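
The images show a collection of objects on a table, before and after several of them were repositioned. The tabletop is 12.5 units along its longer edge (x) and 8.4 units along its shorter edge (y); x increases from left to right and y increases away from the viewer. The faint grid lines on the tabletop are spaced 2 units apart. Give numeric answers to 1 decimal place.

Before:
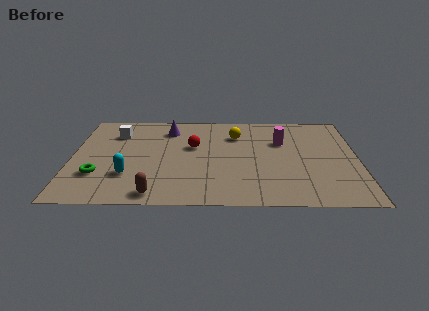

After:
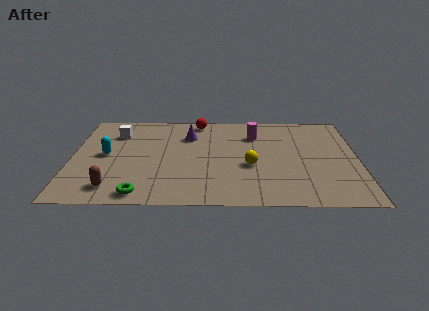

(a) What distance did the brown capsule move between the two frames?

1.9

From (3.7, 0.9) to (1.9, 1.4), the brown capsule covered √(1.8² + 0.5²) ≈ 1.9 units.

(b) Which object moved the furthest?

the yellow sphere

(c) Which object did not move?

the white cube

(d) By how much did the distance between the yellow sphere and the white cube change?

+1.3

Before: roughly 5.3 units apart; after: 6.6. That's 1.3 units further apart.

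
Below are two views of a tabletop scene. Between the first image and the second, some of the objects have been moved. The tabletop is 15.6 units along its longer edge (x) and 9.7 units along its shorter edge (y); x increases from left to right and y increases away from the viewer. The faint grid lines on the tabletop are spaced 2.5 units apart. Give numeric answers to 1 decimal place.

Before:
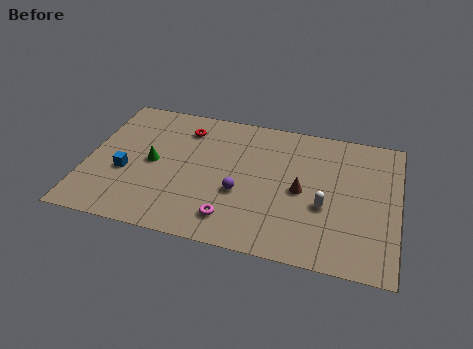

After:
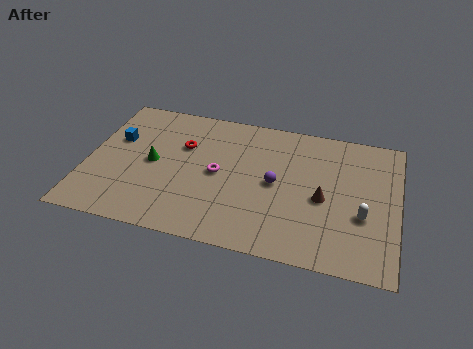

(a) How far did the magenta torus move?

3.1

From (7.5, 1.8) to (6.6, 4.8), the magenta torus covered √(0.9² + 3.0²) ≈ 3.1 units.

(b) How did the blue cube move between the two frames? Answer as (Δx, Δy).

(-0.7, 2.3)

From the two frames, the blue cube sits at roughly (2.0, 3.8) before and (1.3, 6.1) after.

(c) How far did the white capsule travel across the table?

1.9

From (12.0, 3.8) to (13.9, 3.6), the white capsule covered √(1.9² + 0.2²) ≈ 1.9 units.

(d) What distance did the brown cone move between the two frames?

1.1

The brown cone moved from about (10.8, 4.6) to (11.9, 4.3), a distance of √(1.1² + 0.3²) ≈ 1.1.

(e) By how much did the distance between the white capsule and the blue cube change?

+2.8

They were about 10.0 units apart before and 12.8 after — 2.8 units further apart.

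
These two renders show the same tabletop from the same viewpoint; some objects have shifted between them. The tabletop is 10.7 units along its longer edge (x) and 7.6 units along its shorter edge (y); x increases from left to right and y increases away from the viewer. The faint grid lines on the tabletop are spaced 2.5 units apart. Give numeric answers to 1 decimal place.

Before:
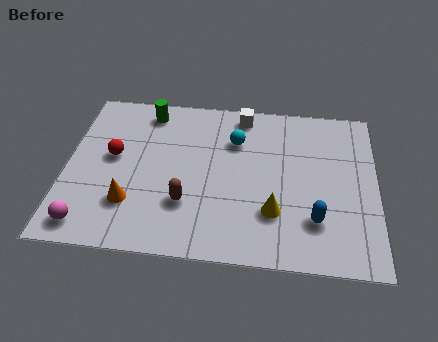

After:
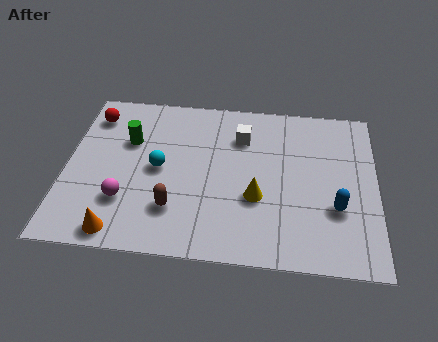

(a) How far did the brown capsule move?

0.5

From (4.2, 2.3) to (3.8, 2.0), the brown capsule covered √(0.4² + 0.3²) ≈ 0.5 units.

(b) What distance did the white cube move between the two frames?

1.1

The white cube was near (6.0, 6.7) before and (6.0, 5.6) after, so it travelled √(0.0² + 1.1²) ≈ 1.1 units.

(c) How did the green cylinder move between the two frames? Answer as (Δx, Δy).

(-0.6, -1.5)

The green cylinder was at about (2.7, 6.5) and moved to about (2.1, 5.0).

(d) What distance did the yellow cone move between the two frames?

0.8

From (7.2, 2.2) to (6.6, 2.8), the yellow cone covered √(0.6² + 0.6²) ≈ 0.8 units.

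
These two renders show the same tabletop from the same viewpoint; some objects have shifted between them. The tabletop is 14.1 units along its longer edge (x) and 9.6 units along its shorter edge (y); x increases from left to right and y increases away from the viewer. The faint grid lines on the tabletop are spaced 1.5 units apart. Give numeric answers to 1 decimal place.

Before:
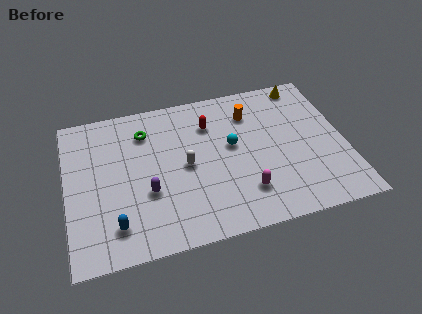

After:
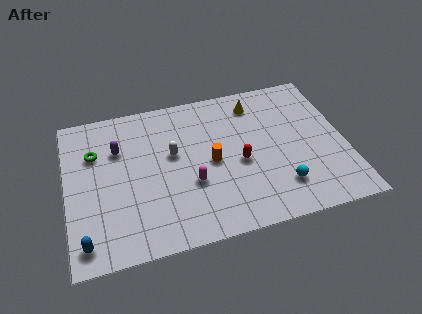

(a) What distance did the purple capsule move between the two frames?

3.4

From (4.0, 3.5) to (2.7, 6.6), the purple capsule covered √(1.3² + 3.1²) ≈ 3.4 units.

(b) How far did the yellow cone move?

2.7

The yellow cone was near (12.4, 8.6) before and (9.8, 7.9) after, so it travelled √(2.6² + 0.7²) ≈ 2.7 units.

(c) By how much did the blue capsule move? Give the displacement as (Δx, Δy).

(-1.5, -0.6)

The blue capsule was at about (2.3, 1.9) and moved to about (0.8, 1.3).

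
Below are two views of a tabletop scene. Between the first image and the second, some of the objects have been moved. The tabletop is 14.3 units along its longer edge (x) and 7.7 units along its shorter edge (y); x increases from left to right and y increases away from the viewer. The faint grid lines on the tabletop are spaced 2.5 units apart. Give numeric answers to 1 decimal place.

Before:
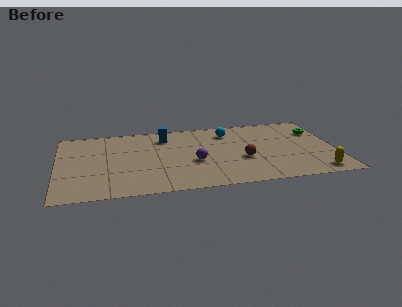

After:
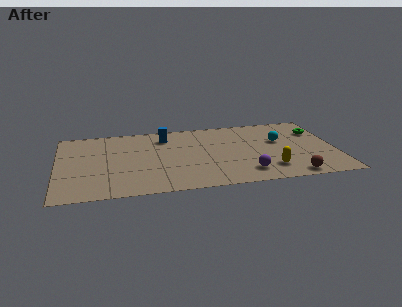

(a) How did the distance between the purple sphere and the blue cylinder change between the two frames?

+2.8

Before: roughly 3.3 units apart; after: 6.1. That's 2.8 units further apart.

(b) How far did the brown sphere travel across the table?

3.3

The brown sphere moved from about (9.5, 3.0) to (11.9, 0.8), a distance of √(2.4² + 2.2²) ≈ 3.3.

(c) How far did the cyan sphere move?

3.0

The cyan sphere was near (8.9, 6.1) before and (11.5, 4.7) after, so it travelled √(2.6² + 1.4²) ≈ 3.0 units.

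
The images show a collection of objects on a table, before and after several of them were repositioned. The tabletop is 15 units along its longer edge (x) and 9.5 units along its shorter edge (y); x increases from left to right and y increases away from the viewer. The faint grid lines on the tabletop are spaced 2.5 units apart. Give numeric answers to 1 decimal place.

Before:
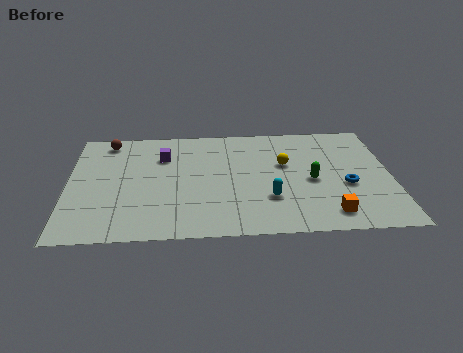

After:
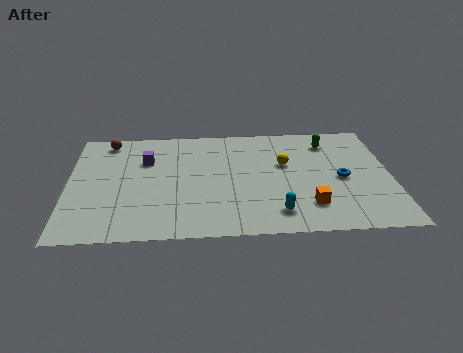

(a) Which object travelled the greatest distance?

the green capsule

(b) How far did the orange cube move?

1.1

From (12.0, 1.5) to (11.1, 2.2), the orange cube covered √(0.9² + 0.7²) ≈ 1.1 units.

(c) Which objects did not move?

the yellow sphere and the brown sphere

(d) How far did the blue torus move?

0.6

The blue torus was near (12.9, 3.8) before and (12.7, 4.4) after, so it travelled √(0.2² + 0.6²) ≈ 0.6 units.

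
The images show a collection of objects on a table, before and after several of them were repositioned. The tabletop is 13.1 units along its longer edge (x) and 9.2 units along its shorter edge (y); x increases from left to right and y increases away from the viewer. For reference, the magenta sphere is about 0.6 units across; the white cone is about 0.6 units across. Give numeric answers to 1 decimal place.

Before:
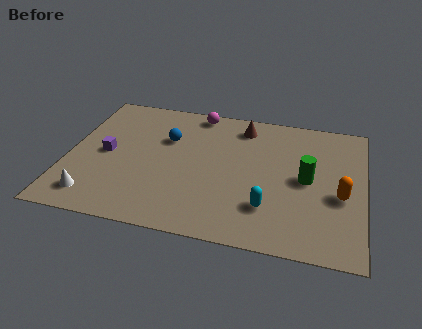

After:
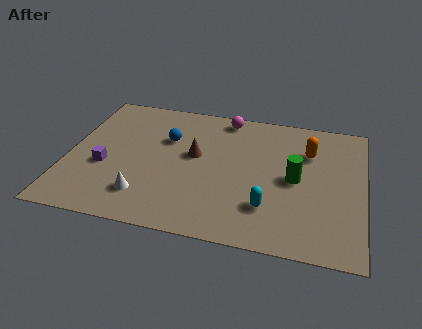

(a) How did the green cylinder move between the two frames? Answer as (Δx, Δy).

(-0.5, -0.1)

The green cylinder started near (10.6, 4.6) and ended near (10.1, 4.5).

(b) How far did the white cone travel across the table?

2.3

The white cone moved from about (1.4, 1.5) to (3.6, 2.0), a distance of √(2.2² + 0.5²) ≈ 2.3.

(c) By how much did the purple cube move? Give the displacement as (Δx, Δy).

(0.0, -0.9)

From the two frames, the purple cube sits at roughly (1.7, 4.5) before and (1.7, 3.6) after.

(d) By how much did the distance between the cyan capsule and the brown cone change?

-1.1

Before: roughly 5.5 units apart; after: 4.4. That's 1.1 units closer together.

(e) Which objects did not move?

the blue sphere and the cyan capsule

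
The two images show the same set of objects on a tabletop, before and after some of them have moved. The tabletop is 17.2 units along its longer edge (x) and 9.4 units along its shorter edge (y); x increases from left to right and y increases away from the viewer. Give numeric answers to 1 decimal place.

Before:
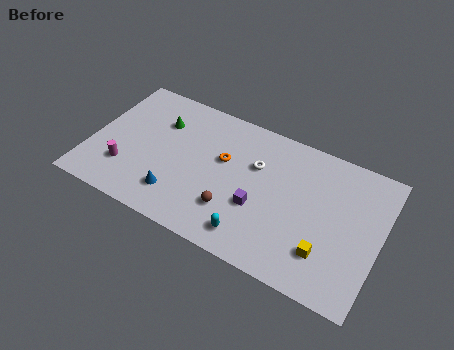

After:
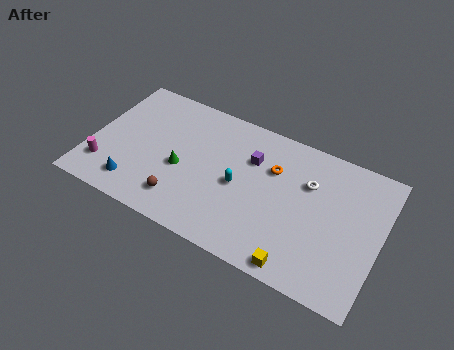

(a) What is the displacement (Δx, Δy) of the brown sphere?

(-3.0, -0.7)

The brown sphere started near (8.8, 2.6) and ended near (5.8, 1.9).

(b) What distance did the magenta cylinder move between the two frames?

1.3

The magenta cylinder was near (2.3, 2.6) before and (1.1, 2.2) after, so it travelled √(1.2² + 0.4²) ≈ 1.3 units.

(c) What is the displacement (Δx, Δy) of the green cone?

(1.7, -2.7)

The green cone started near (3.8, 6.7) and ended near (5.5, 4.0).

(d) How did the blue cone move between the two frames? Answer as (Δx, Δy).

(-2.5, -0.4)

The blue cone was at about (5.5, 2.1) and moved to about (3.0, 1.7).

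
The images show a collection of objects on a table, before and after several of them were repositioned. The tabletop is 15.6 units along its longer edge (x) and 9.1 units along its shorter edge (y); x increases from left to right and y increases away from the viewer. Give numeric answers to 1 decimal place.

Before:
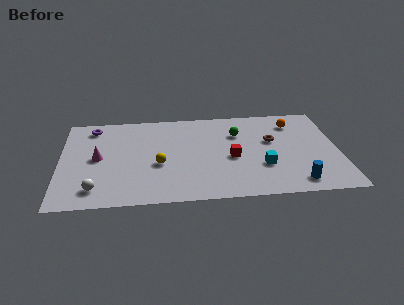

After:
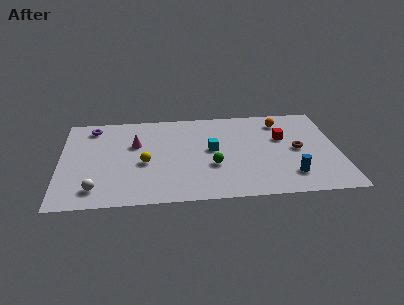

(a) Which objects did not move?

the white sphere and the purple torus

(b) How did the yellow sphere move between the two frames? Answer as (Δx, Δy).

(-0.8, 0.2)

The yellow sphere started near (5.5, 3.7) and ended near (4.7, 3.9).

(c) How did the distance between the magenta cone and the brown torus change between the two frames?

-0.6

They were about 9.8 units apart before and 9.2 after — 0.6 units closer together.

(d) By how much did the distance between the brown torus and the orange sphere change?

+0.9

The distance was about 2.1 in the first image and 3.0 in the second, so they moved 0.9 units further apart.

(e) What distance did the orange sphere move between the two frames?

0.7

The orange sphere moved from about (13.2, 7.2) to (12.5, 7.4), a distance of √(0.7² + 0.2²) ≈ 0.7.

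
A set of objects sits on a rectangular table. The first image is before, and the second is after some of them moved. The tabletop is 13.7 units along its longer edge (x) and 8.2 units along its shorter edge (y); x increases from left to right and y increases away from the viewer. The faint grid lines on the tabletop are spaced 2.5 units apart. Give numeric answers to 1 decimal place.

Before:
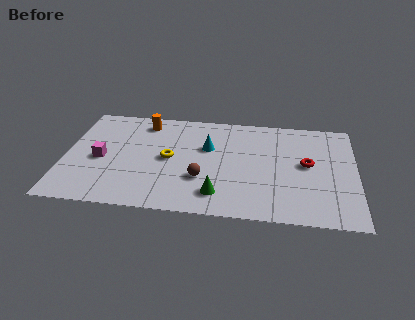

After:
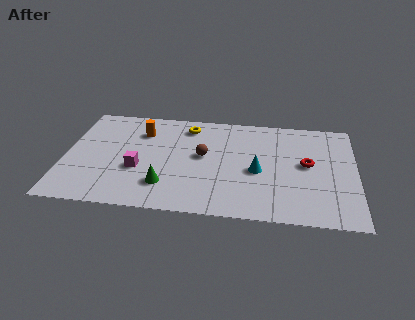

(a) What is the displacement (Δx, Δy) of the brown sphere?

(0.0, 1.8)

The brown sphere started near (6.5, 2.7) and ended near (6.5, 4.5).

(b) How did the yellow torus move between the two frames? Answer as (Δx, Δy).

(0.8, 2.7)

The yellow torus started near (4.9, 4.1) and ended near (5.7, 6.8).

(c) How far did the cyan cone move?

2.9

The cyan cone was near (6.7, 5.2) before and (9.1, 3.6) after, so it travelled √(2.4² + 1.6²) ≈ 2.9 units.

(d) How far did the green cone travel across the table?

2.5

The green cone was near (7.3, 1.6) before and (4.8, 2.0) after, so it travelled √(2.5² + 0.4²) ≈ 2.5 units.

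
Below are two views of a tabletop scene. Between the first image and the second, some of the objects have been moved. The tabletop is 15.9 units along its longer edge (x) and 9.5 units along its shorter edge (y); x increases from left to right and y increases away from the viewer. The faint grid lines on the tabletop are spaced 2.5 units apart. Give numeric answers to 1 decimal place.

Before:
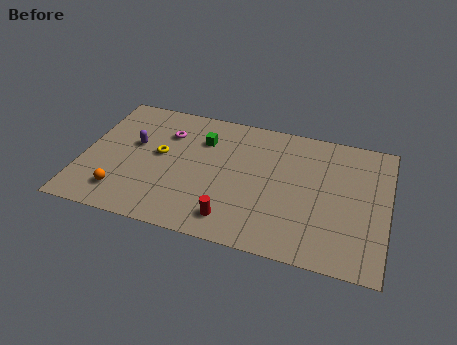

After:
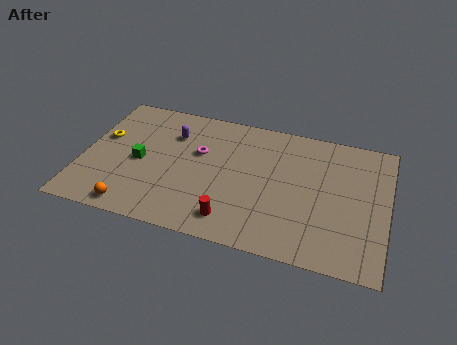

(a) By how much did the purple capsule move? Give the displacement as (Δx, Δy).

(1.9, 1.3)

From the two frames, the purple capsule sits at roughly (2.6, 5.6) before and (4.5, 6.9) after.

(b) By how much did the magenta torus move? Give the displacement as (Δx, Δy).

(1.8, -1.0)

The magenta torus was at about (4.2, 6.9) and moved to about (6.0, 5.9).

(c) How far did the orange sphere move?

1.1

The orange sphere moved from about (2.3, 1.9) to (3.0, 1.0), a distance of √(0.7² + 0.9²) ≈ 1.1.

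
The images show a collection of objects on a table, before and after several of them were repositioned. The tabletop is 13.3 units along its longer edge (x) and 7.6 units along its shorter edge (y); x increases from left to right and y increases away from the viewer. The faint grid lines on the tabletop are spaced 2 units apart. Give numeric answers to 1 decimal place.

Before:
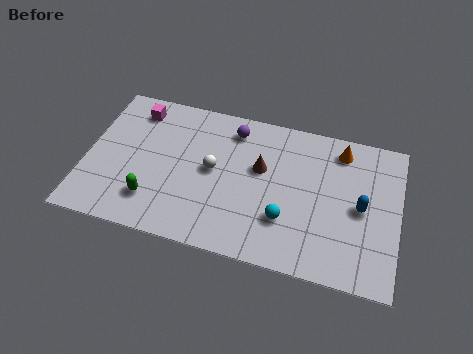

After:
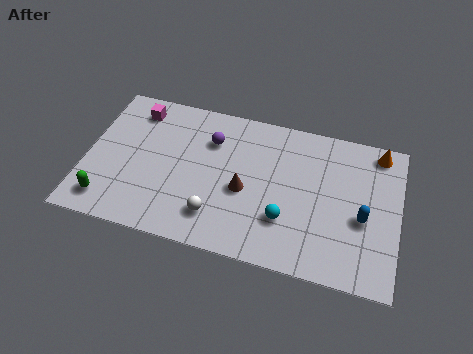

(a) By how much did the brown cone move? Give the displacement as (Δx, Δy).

(-0.6, -1.3)

The brown cone started near (7.4, 4.6) and ended near (6.8, 3.3).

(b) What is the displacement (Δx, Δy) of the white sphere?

(0.3, -2.3)

The white sphere started near (5.4, 4.0) and ended near (5.7, 1.7).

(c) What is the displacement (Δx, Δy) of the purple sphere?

(-0.9, -0.8)

The purple sphere started near (6.1, 6.3) and ended near (5.2, 5.5).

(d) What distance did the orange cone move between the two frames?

1.6

The orange cone moved from about (10.7, 6.4) to (12.3, 6.7), a distance of √(1.6² + 0.3²) ≈ 1.6.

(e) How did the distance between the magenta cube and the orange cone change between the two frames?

+1.6

The distance was about 8.8 in the first image and 10.4 in the second, so they moved 1.6 units further apart.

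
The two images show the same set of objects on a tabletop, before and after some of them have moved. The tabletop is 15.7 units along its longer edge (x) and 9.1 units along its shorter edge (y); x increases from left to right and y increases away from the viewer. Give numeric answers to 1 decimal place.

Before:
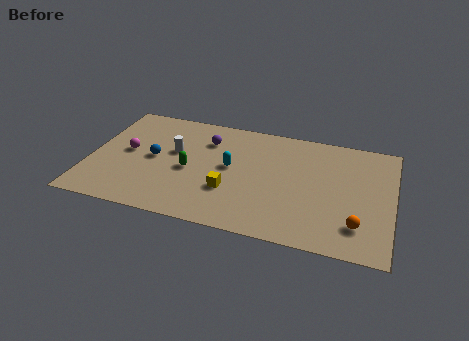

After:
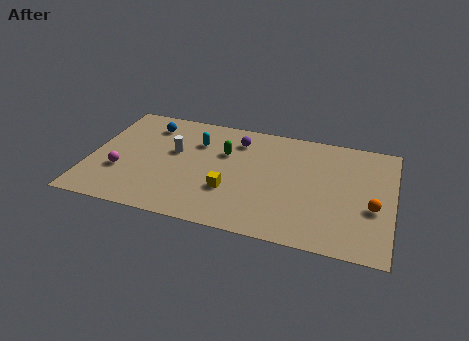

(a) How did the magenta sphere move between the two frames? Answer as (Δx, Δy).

(-0.2, -1.7)

From the two frames, the magenta sphere sits at roughly (1.9, 4.8) before and (1.7, 3.1) after.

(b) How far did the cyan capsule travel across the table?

2.5

From (7.3, 4.9) to (5.4, 6.5), the cyan capsule covered √(1.9² + 1.6²) ≈ 2.5 units.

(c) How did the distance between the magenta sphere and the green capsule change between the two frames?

+2.6

Before: roughly 3.4 units apart; after: 6.0. That's 2.6 units further apart.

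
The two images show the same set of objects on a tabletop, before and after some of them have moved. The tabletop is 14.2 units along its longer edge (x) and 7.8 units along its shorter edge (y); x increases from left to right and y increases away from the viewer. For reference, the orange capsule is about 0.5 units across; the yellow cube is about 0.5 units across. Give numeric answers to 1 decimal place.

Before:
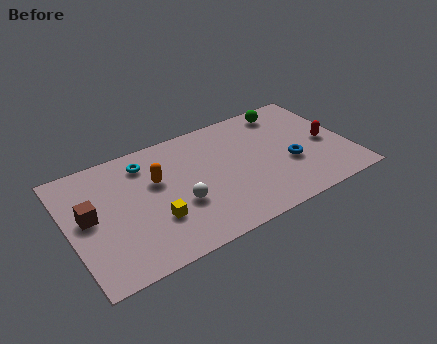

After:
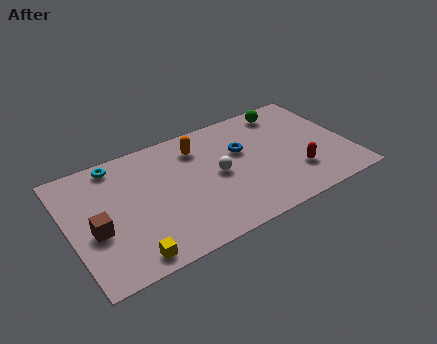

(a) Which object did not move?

the green sphere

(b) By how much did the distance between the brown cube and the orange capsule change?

+2.7

Before: roughly 3.6 units apart; after: 6.3. That's 2.7 units further apart.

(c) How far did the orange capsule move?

2.6

From (4.5, 4.9) to (6.8, 6.1), the orange capsule covered √(2.3² + 1.2²) ≈ 2.6 units.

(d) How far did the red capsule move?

2.3

The red capsule was near (13.1, 3.6) before and (11.3, 2.2) after, so it travelled √(1.8² + 1.4²) ≈ 2.3 units.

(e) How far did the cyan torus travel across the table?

1.5

The cyan torus was near (4.1, 6.3) before and (2.7, 6.9) after, so it travelled √(1.4² + 0.6²) ≈ 1.5 units.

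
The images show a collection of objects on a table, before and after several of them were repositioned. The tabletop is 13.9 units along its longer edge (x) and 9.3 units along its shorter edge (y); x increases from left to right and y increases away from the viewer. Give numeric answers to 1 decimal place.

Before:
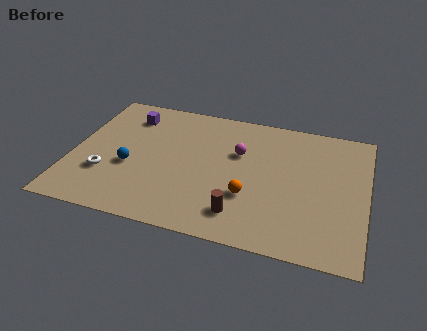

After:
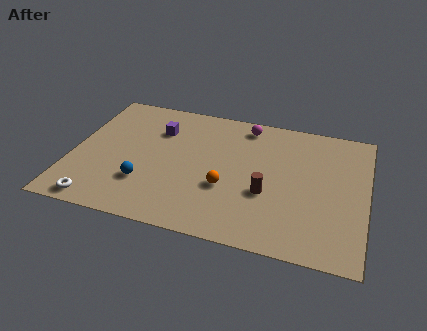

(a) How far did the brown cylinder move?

2.0

The brown cylinder was near (8.2, 1.8) before and (9.3, 3.5) after, so it travelled √(1.1² + 1.7²) ≈ 2.0 units.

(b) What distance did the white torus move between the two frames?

2.0

From (1.7, 2.9) to (1.6, 0.9), the white torus covered √(0.1² + 2.0²) ≈ 2.0 units.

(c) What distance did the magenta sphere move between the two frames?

2.1

The magenta sphere was near (7.8, 6.0) before and (8.0, 8.1) after, so it travelled √(0.2² + 2.1²) ≈ 2.1 units.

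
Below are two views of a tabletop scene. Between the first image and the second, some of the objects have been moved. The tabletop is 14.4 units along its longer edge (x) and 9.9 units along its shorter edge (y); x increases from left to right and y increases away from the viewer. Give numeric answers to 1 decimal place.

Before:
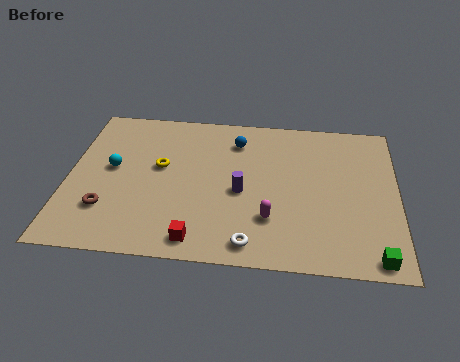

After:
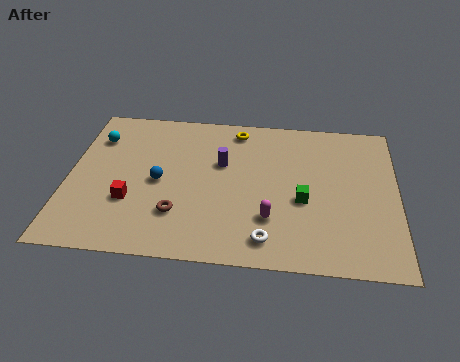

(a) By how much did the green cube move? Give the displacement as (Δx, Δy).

(-3.1, 3.2)

The green cube was at about (13.4, 0.9) and moved to about (10.3, 4.1).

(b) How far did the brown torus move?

3.1

The brown torus moved from about (1.8, 2.7) to (4.9, 2.7), a distance of √(3.1² + 0.0²) ≈ 3.1.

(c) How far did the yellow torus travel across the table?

4.4

From (4.0, 5.7) to (7.3, 8.6), the yellow torus covered √(3.3² + 2.9²) ≈ 4.4 units.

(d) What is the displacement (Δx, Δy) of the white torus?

(0.7, 0.3)

The white torus was at about (8.1, 1.2) and moved to about (8.8, 1.5).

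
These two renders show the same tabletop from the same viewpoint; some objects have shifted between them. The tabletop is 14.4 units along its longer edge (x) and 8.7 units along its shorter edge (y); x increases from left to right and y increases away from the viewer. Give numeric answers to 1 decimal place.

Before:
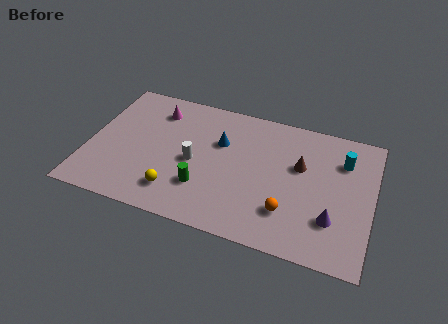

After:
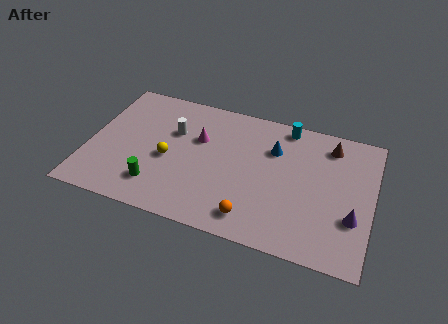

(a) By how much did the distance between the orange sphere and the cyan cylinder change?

+1.7

They were about 4.8 units apart before and 6.5 after — 1.7 units further apart.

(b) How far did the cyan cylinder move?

3.3

The cyan cylinder moved from about (12.8, 6.4) to (9.8, 7.8), a distance of √(3.0² + 1.4²) ≈ 3.3.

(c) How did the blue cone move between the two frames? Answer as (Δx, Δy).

(2.7, 0.4)

The blue cone started near (6.6, 5.7) and ended near (9.3, 6.1).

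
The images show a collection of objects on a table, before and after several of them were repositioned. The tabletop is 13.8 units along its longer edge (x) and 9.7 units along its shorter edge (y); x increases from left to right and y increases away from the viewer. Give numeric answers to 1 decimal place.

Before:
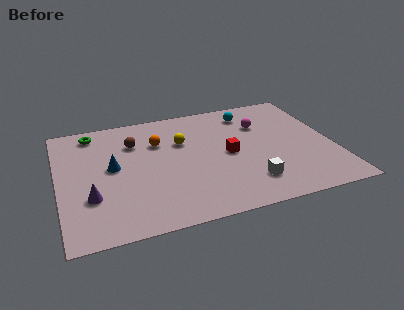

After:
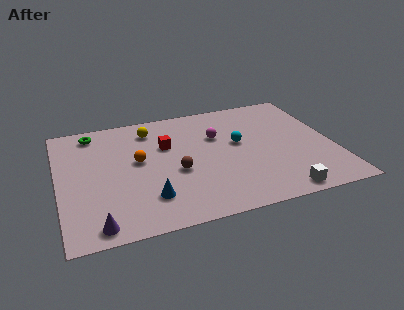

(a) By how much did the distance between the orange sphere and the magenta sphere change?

-1.1

Before: roughly 5.3 units apart; after: 4.2. That's 1.1 units closer together.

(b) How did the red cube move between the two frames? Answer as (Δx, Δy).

(-3.0, 1.6)

The red cube started near (8.5, 4.7) and ended near (5.5, 6.3).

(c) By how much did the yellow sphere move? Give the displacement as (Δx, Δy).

(-1.5, 1.5)

The yellow sphere was at about (6.3, 6.4) and moved to about (4.8, 7.9).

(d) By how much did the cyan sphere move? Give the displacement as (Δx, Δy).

(-0.8, -2.5)

The cyan sphere started near (9.9, 8.0) and ended near (9.1, 5.5).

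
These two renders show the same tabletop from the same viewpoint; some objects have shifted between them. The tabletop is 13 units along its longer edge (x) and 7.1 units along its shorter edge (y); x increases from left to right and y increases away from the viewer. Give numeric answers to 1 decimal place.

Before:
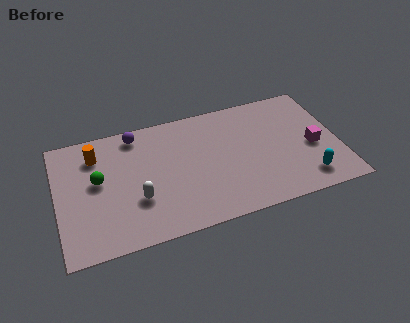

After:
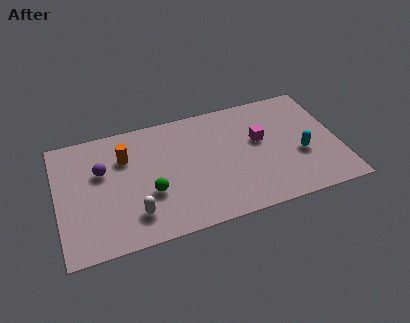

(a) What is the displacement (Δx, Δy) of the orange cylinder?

(1.3, -0.5)

From the two frames, the orange cylinder sits at roughly (1.9, 5.5) before and (3.2, 5.0) after.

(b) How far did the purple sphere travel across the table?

2.4

The purple sphere moved from about (3.8, 6.2) to (2.1, 4.5), a distance of √(1.7² + 1.7²) ≈ 2.4.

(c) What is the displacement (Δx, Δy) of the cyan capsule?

(-0.1, 1.5)

From the two frames, the cyan capsule sits at roughly (11.3, 1.3) before and (11.2, 2.8) after.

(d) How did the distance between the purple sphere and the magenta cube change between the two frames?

-1.3

They were about 8.6 units apart before and 7.3 after — 1.3 units closer together.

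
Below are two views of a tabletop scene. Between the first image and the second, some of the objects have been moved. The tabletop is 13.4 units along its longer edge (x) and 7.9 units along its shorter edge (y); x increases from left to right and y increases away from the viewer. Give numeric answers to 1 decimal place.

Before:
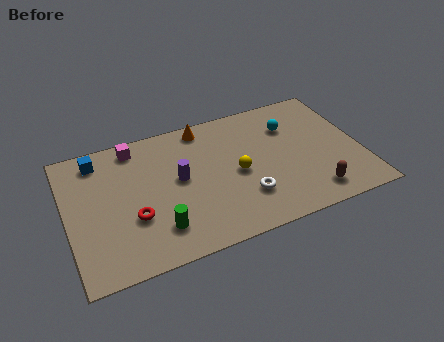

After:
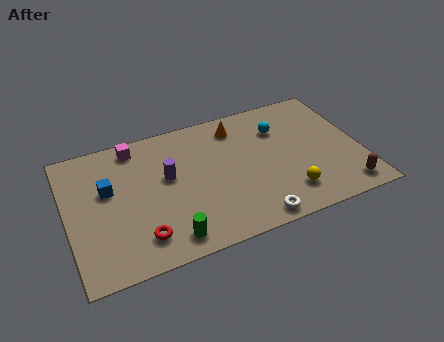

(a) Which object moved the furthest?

the yellow sphere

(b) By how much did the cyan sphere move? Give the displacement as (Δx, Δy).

(-0.5, 0.0)

From the two frames, the cyan sphere sits at roughly (10.4, 5.7) before and (9.9, 5.7) after.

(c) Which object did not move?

the magenta cube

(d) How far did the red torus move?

1.2

From (2.9, 2.8) to (3.1, 1.6), the red torus covered √(0.2² + 1.2²) ≈ 1.2 units.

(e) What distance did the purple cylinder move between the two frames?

0.6

The purple cylinder moved from about (5.1, 4.3) to (4.6, 4.6), a distance of √(0.5² + 0.3²) ≈ 0.6.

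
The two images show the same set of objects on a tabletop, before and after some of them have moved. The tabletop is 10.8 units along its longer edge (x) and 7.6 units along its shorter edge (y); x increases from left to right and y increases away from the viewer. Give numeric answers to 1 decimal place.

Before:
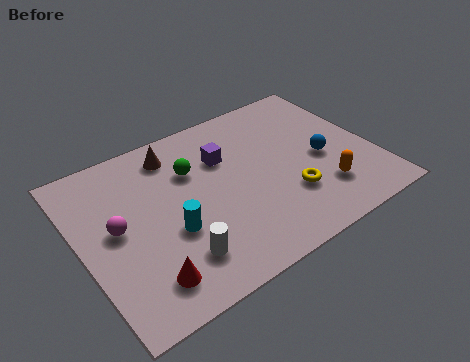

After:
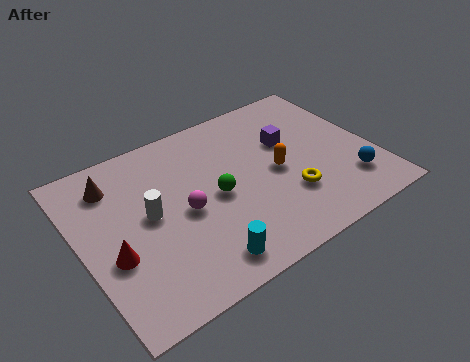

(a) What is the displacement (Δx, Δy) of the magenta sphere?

(2.4, -0.5)

The magenta sphere was at about (1.3, 4.0) and moved to about (3.7, 3.5).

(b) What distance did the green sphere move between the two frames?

1.7

The green sphere was near (4.3, 5.2) before and (4.9, 3.6) after, so it travelled √(0.6² + 1.6²) ≈ 1.7 units.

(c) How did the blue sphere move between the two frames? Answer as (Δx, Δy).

(0.7, -1.6)

From the two frames, the blue sphere sits at roughly (8.9, 3.4) before and (9.6, 1.8) after.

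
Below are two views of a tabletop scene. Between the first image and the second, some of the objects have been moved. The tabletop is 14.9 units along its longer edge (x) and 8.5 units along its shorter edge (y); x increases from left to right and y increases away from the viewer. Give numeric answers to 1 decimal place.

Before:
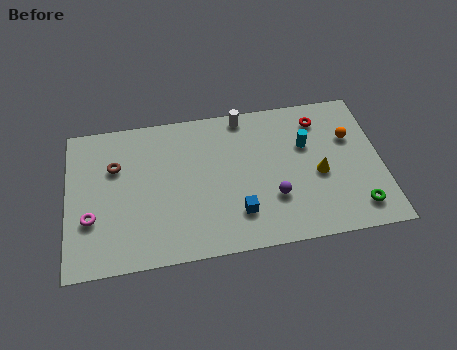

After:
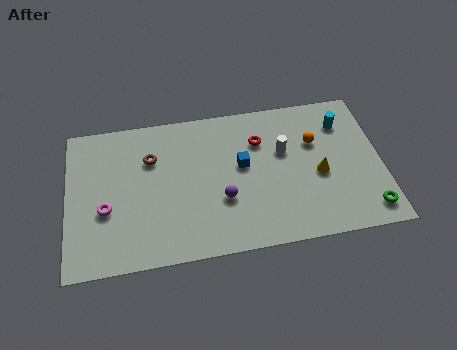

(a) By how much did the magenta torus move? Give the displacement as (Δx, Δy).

(0.7, 0.4)

The magenta torus was at about (1.1, 2.9) and moved to about (1.8, 3.3).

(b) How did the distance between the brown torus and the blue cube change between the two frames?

-2.3

They were about 6.7 units apart before and 4.4 after — 2.3 units closer together.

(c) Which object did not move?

the yellow cone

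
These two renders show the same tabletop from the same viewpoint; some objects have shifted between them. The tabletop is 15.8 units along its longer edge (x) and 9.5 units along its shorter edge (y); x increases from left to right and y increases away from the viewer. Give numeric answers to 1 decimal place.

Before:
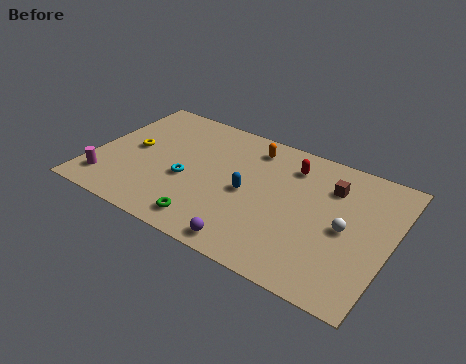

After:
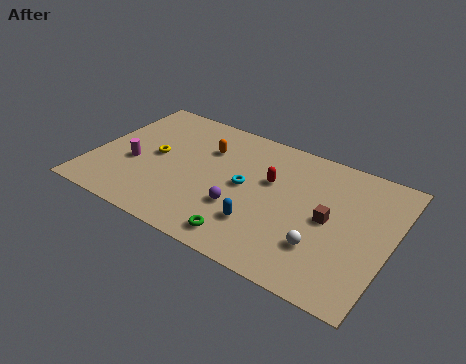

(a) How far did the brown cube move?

2.3

The brown cube moved from about (12.4, 7.0) to (12.6, 4.7), a distance of √(0.2² + 2.3²) ≈ 2.3.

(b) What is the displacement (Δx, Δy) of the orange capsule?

(-2.3, -1.2)

From the two frames, the orange capsule sits at roughly (8.0, 7.9) before and (5.7, 6.7) after.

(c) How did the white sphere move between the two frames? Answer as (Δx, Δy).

(-1.0, -1.8)

The white sphere started near (13.5, 4.5) and ended near (12.5, 2.7).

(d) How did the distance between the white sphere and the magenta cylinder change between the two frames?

-2.3

The distance was about 12.7 in the first image and 10.4 in the second, so they moved 2.3 units closer together.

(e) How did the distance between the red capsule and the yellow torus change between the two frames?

-2.4

The distance was about 8.6 in the first image and 6.2 in the second, so they moved 2.4 units closer together.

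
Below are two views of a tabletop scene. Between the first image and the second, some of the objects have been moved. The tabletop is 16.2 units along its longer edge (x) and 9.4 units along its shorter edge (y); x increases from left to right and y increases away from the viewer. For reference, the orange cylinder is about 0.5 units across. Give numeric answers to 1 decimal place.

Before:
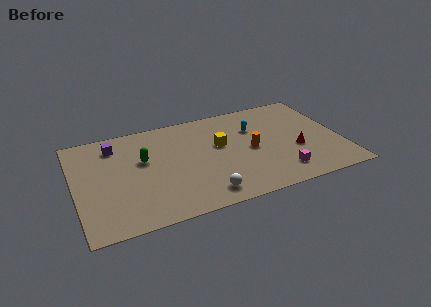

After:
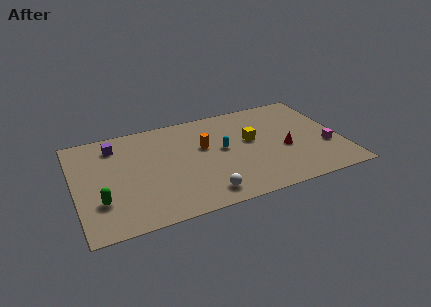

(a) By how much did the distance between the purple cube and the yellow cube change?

+1.9

They were about 6.6 units apart before and 8.5 after — 1.9 units further apart.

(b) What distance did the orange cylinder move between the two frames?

3.0

The orange cylinder was near (10.7, 4.5) before and (7.9, 5.7) after, so it travelled √(2.8² + 1.2²) ≈ 3.0 units.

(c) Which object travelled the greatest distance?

the green capsule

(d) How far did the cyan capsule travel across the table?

2.5

From (11.1, 6.5) to (9.0, 5.1), the cyan capsule covered √(2.1² + 1.4²) ≈ 2.5 units.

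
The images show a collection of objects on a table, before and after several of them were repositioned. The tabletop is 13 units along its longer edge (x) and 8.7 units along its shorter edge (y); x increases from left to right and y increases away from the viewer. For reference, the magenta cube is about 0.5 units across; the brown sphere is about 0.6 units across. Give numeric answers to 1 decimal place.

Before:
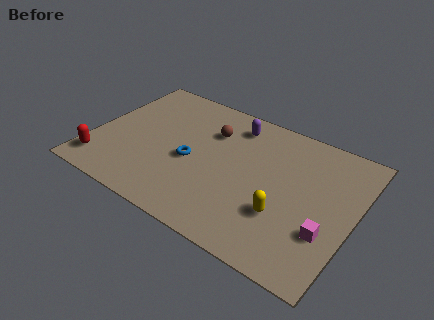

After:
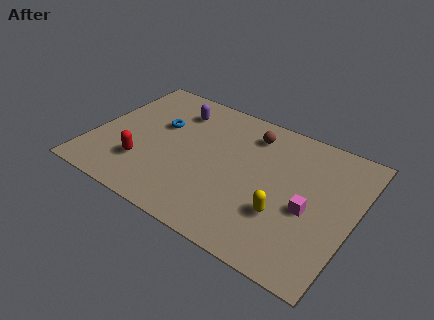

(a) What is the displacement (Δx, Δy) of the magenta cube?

(-1.0, 0.9)

The magenta cube was at about (11.9, 2.8) and moved to about (10.9, 3.7).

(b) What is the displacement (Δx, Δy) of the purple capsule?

(-2.9, -0.4)

The purple capsule started near (6.6, 7.2) and ended near (3.7, 6.8).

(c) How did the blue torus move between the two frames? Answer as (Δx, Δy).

(-1.9, 1.6)

The blue torus started near (5.0, 3.8) and ended near (3.1, 5.4).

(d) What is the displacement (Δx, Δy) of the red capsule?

(2.0, 0.9)

The red capsule started near (0.8, 1.5) and ended near (2.8, 2.4).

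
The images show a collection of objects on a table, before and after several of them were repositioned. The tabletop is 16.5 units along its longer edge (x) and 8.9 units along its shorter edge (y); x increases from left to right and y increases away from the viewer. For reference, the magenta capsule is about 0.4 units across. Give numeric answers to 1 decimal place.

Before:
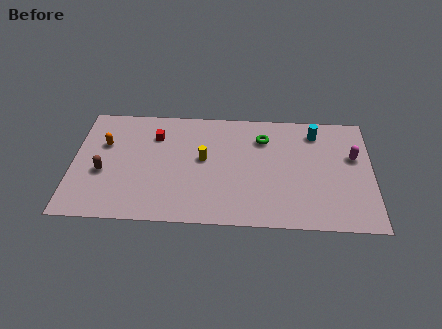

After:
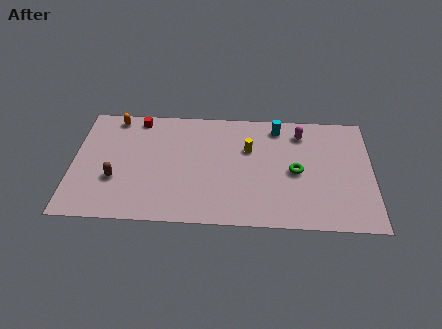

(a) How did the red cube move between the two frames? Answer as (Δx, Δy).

(-1.0, 1.3)

The red cube was at about (4.5, 6.6) and moved to about (3.5, 7.9).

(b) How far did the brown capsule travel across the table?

0.9

The brown capsule was near (1.7, 3.6) before and (2.4, 3.1) after, so it travelled √(0.7² + 0.5²) ≈ 0.9 units.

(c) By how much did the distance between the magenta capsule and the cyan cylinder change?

-1.4

They were about 2.8 units apart before and 1.4 after — 1.4 units closer together.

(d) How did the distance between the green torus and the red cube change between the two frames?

+3.5

They were about 6.0 units apart before and 9.5 after — 3.5 units further apart.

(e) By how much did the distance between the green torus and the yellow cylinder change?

-0.7

The distance was about 3.8 in the first image and 3.1 in the second, so they moved 0.7 units closer together.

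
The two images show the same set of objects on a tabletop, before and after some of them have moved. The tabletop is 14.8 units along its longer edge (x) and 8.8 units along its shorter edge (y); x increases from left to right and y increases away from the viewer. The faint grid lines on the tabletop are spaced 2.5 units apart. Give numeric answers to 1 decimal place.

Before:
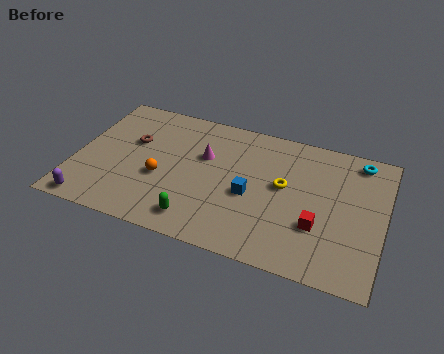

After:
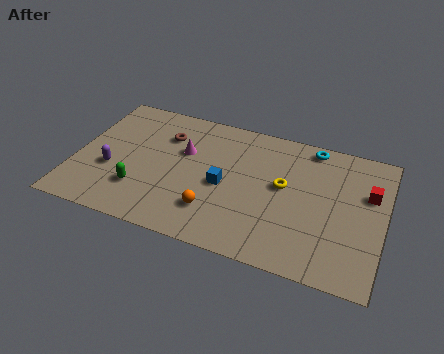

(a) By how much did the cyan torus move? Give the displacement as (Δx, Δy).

(-2.3, 0.2)

From the two frames, the cyan torus sits at roughly (13.4, 7.7) before and (11.1, 7.9) after.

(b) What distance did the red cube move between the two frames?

3.6

The red cube was near (11.8, 2.9) before and (14.0, 5.7) after, so it travelled √(2.2² + 2.8²) ≈ 3.6 units.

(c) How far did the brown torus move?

1.7

The brown torus moved from about (2.6, 5.5) to (4.1, 6.4), a distance of √(1.5² + 0.9²) ≈ 1.7.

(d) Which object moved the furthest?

the red cube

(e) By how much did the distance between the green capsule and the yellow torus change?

+2.0

The distance was about 5.2 in the first image and 7.2 in the second, so they moved 2.0 units further apart.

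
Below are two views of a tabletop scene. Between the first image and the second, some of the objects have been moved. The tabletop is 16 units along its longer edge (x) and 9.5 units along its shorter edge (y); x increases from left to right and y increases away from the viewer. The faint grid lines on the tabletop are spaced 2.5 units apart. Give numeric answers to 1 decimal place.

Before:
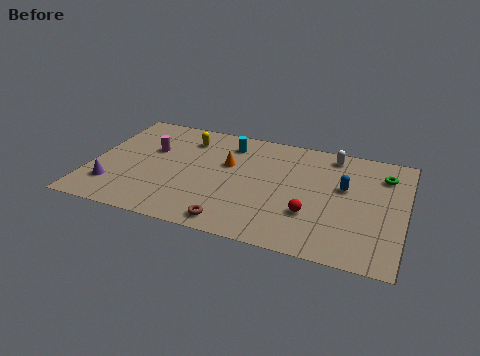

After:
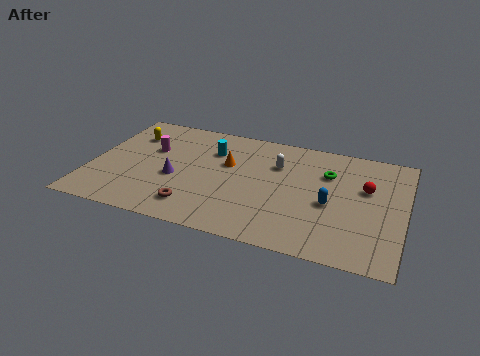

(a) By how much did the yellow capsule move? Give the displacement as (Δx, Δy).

(-2.9, -0.5)

From the two frames, the yellow capsule sits at roughly (4.6, 7.5) before and (1.7, 7.0) after.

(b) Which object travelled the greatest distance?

the red sphere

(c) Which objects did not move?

the magenta cylinder and the orange cone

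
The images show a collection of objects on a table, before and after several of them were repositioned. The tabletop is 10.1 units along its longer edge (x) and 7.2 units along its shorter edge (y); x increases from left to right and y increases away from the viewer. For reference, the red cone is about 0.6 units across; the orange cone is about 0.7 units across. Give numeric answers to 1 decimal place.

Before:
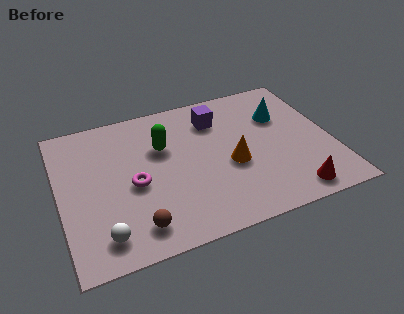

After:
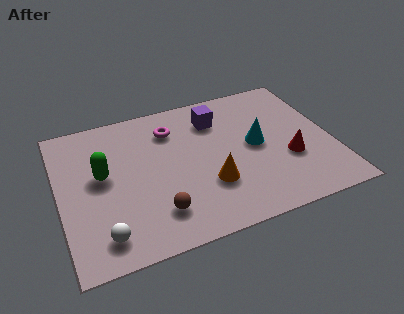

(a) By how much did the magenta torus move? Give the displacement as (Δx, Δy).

(1.6, 2.3)

The magenta torus was at about (2.7, 3.2) and moved to about (4.3, 5.5).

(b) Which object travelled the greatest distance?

the magenta torus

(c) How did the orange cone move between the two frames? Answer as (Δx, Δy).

(-0.9, -0.7)

The orange cone was at about (6.3, 3.0) and moved to about (5.4, 2.3).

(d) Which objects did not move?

the white sphere and the purple cube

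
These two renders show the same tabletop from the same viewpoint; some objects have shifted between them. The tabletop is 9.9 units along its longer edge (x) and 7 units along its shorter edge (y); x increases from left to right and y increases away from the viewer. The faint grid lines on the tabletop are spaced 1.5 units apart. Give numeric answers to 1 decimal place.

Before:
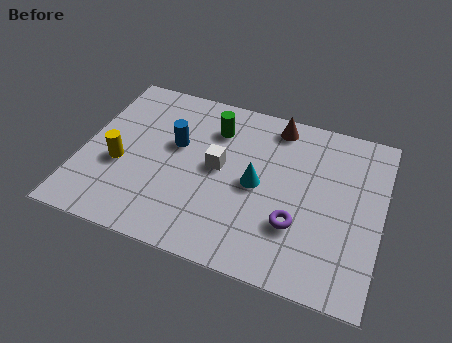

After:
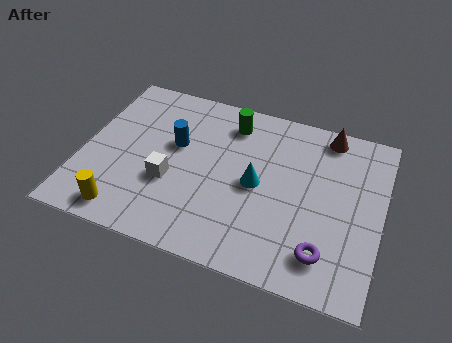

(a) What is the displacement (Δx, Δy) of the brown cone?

(1.7, 0.1)

The brown cone was at about (6.2, 6.1) and moved to about (7.9, 6.2).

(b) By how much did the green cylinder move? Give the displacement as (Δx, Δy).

(0.5, 0.4)

The green cylinder started near (4.2, 5.3) and ended near (4.7, 5.7).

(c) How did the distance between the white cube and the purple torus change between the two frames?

+2.2

They were about 3.1 units apart before and 5.3 after — 2.2 units further apart.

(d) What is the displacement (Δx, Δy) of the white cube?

(-1.5, -1.1)

The white cube was at about (4.5, 3.7) and moved to about (3.0, 2.6).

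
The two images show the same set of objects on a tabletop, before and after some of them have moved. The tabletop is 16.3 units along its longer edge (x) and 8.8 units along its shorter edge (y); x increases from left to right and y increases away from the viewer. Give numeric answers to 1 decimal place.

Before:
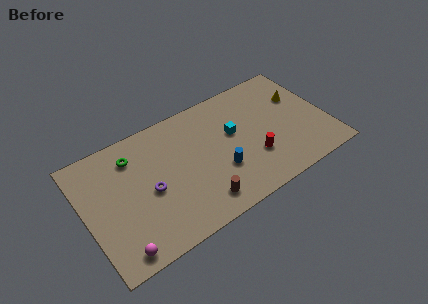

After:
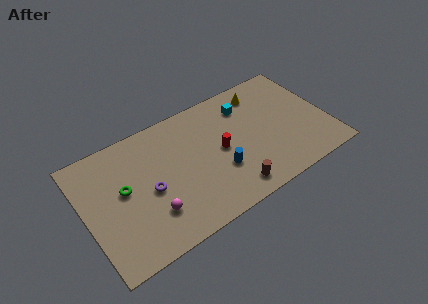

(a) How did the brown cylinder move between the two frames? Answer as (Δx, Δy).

(2.1, -0.2)

The brown cylinder started near (7.2, 1.5) and ended near (9.3, 1.3).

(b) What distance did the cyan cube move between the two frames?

1.9

From (10.1, 5.2) to (11.2, 6.8), the cyan cube covered √(1.1² + 1.6²) ≈ 1.9 units.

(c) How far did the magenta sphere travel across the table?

2.8

The magenta sphere moved from about (1.7, 1.0) to (4.1, 2.4), a distance of √(2.4² + 1.4²) ≈ 2.8.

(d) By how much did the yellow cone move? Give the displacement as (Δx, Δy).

(-2.4, 1.5)

From the two frames, the yellow cone sits at roughly (14.8, 5.8) before and (12.4, 7.3) after.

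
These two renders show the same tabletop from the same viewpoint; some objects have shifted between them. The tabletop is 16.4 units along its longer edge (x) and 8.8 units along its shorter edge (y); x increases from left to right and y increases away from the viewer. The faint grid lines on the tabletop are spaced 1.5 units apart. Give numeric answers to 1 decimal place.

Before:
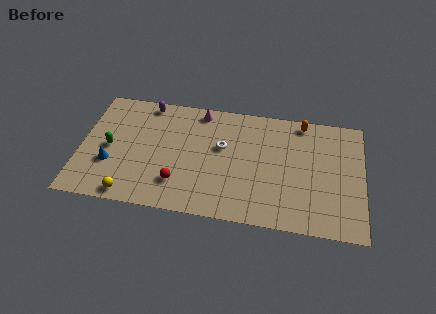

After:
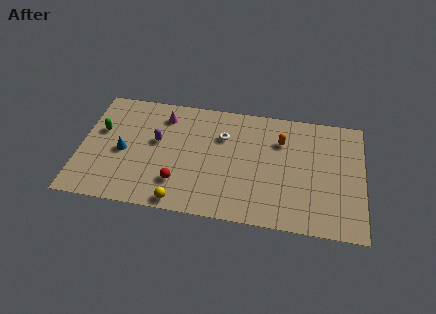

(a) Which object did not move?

the red sphere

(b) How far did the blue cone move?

1.2

The blue cone was near (1.8, 3.0) before and (2.5, 4.0) after, so it travelled √(0.7² + 1.0²) ≈ 1.2 units.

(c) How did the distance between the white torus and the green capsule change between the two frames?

+0.5

Before: roughly 6.6 units apart; after: 7.1. That's 0.5 units further apart.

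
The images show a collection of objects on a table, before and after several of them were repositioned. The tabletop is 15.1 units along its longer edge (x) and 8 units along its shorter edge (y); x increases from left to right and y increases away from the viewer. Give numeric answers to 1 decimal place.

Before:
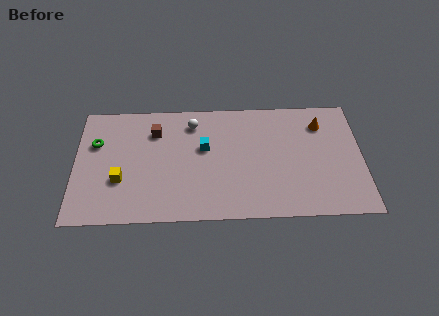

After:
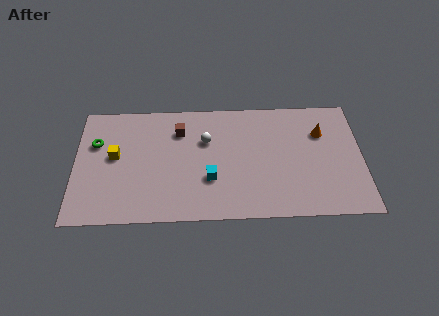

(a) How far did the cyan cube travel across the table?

2.1

From (6.8, 4.8) to (7.1, 2.7), the cyan cube covered √(0.3² + 2.1²) ≈ 2.1 units.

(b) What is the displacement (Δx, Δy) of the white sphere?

(0.7, -1.2)

The white sphere was at about (6.2, 6.5) and moved to about (6.9, 5.3).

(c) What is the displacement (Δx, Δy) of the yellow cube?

(-0.3, 1.6)

The yellow cube started near (2.4, 2.8) and ended near (2.1, 4.4).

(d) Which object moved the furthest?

the cyan cube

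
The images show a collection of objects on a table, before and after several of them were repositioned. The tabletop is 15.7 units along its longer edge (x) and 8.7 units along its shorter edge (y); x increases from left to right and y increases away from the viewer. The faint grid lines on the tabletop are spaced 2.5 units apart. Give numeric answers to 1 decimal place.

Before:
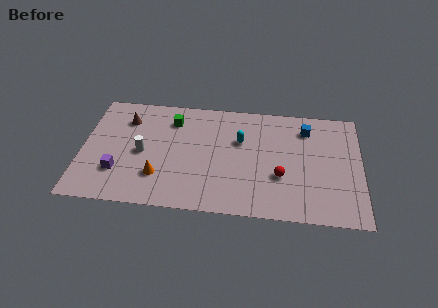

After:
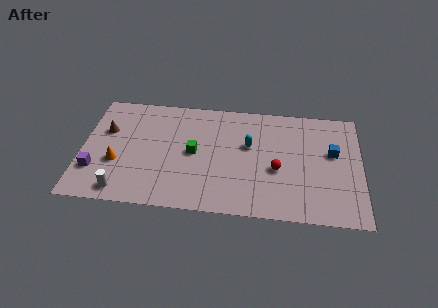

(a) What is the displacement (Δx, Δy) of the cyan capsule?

(0.5, -0.3)

From the two frames, the cyan capsule sits at roughly (8.9, 5.6) before and (9.4, 5.3) after.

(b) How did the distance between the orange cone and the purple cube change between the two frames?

-0.9

Before: roughly 2.3 units apart; after: 1.4. That's 0.9 units closer together.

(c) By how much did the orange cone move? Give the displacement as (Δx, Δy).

(-2.4, 0.8)

The orange cone started near (4.4, 2.4) and ended near (2.0, 3.2).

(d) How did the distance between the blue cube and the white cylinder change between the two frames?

+2.8

The distance was about 9.6 in the first image and 12.4 in the second, so they moved 2.8 units further apart.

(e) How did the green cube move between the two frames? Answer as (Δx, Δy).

(1.3, -2.4)

From the two frames, the green cube sits at roughly (5.0, 6.8) before and (6.3, 4.4) after.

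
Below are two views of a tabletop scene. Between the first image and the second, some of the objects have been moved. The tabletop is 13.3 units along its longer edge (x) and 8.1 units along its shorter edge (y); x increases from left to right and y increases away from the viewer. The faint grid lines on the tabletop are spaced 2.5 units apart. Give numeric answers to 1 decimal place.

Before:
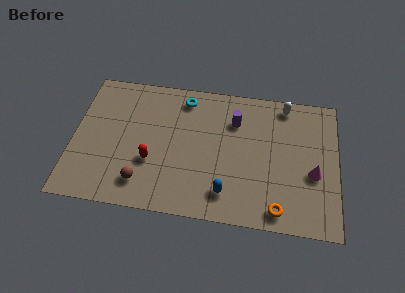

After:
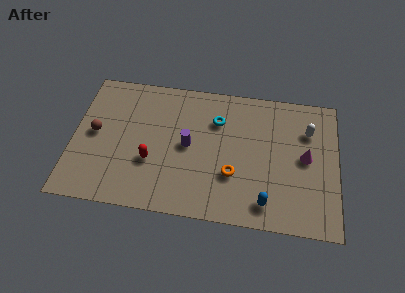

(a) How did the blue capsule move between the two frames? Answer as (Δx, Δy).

(2.0, -0.3)

From the two frames, the blue capsule sits at roughly (7.8, 1.6) before and (9.8, 1.3) after.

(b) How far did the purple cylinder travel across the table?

2.9

The purple cylinder moved from about (8.1, 5.9) to (5.8, 4.1), a distance of √(2.3² + 1.8²) ≈ 2.9.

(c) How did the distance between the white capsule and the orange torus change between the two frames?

-1.4

Before: roughly 6.2 units apart; after: 4.8. That's 1.4 units closer together.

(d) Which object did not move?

the red capsule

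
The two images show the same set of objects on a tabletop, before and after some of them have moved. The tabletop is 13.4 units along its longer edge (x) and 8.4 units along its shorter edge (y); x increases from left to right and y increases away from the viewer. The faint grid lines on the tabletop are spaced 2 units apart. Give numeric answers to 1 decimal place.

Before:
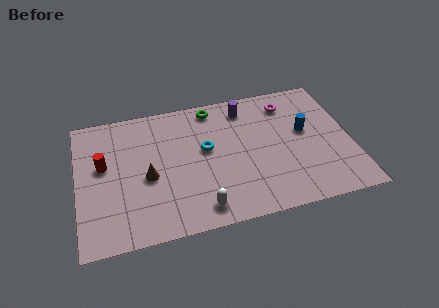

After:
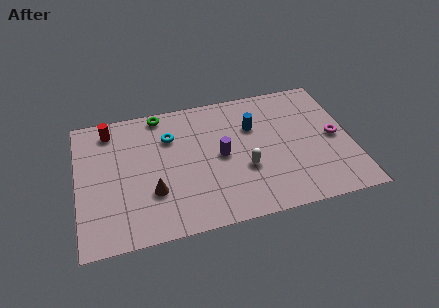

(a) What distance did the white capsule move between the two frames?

3.0

From (5.8, 1.2) to (8.1, 3.1), the white capsule covered √(2.3² + 1.9²) ≈ 3.0 units.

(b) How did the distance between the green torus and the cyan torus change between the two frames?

-1.0

They were about 2.6 units apart before and 1.6 after — 1.0 units closer together.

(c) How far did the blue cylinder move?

2.7

The blue cylinder was near (11.2, 4.8) before and (8.7, 5.7) after, so it travelled √(2.5² + 0.9²) ≈ 2.7 units.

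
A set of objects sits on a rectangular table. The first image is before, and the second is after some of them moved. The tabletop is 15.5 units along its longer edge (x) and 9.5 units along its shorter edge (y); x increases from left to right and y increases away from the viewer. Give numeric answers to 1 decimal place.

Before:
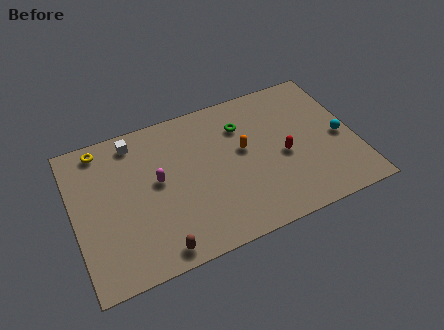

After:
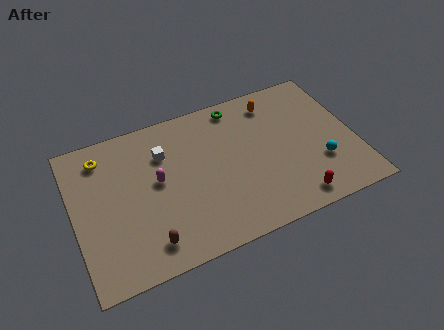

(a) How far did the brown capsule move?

0.8

The brown capsule was near (4.2, 1.0) before and (3.7, 1.6) after, so it travelled √(0.5² + 0.6²) ≈ 0.8 units.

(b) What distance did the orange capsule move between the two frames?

3.2

From (9.4, 5.4) to (11.4, 7.9), the orange capsule covered √(2.0² + 2.5²) ≈ 3.2 units.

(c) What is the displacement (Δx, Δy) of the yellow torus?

(0.0, -0.6)

From the two frames, the yellow torus sits at roughly (1.8, 8.4) before and (1.8, 7.8) after.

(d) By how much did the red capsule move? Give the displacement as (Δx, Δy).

(0.2, -3.0)

The red capsule was at about (11.5, 4.2) and moved to about (11.7, 1.2).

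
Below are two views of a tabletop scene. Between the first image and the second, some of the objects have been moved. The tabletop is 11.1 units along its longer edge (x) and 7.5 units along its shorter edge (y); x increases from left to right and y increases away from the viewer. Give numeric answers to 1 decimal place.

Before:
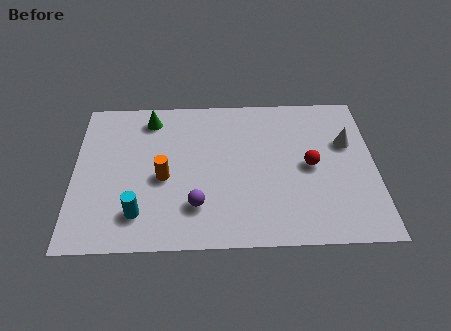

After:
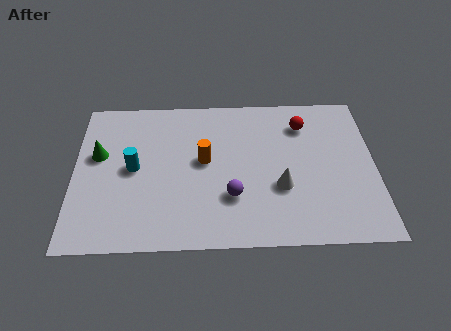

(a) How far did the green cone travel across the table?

2.6

The green cone moved from about (2.8, 6.3) to (0.9, 4.5), a distance of √(1.9² + 1.8²) ≈ 2.6.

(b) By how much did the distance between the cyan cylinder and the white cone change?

-2.8

They were about 8.3 units apart before and 5.5 after — 2.8 units closer together.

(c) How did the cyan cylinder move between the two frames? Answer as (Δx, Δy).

(-0.2, 2.2)

The cyan cylinder started near (2.4, 1.6) and ended near (2.2, 3.8).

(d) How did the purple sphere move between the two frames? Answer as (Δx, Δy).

(1.3, 0.4)

The purple sphere was at about (4.5, 1.9) and moved to about (5.8, 2.3).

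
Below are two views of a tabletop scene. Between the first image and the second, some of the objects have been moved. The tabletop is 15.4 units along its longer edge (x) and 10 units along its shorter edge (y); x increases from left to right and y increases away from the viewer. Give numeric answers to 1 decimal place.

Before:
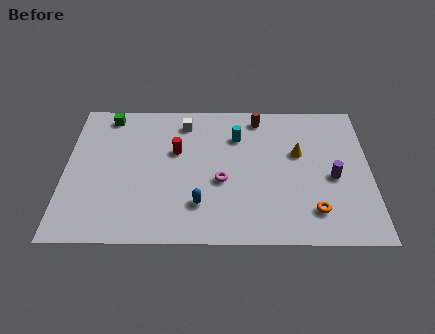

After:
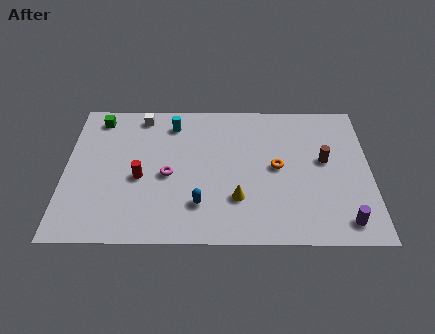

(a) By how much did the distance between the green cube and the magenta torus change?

-2.0

They were about 7.5 units apart before and 5.5 after — 2.0 units closer together.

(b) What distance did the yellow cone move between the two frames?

4.5

From (11.8, 6.1) to (8.7, 2.9), the yellow cone covered √(3.1² + 3.2²) ≈ 4.5 units.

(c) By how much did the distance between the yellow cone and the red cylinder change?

-1.1

They were about 6.2 units apart before and 5.1 after — 1.1 units closer together.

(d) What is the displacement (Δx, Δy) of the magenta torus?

(-2.7, 0.4)

The magenta torus was at about (7.9, 4.1) and moved to about (5.2, 4.5).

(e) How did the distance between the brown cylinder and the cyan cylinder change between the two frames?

+6.3

They were about 1.8 units apart before and 8.1 after — 6.3 units further apart.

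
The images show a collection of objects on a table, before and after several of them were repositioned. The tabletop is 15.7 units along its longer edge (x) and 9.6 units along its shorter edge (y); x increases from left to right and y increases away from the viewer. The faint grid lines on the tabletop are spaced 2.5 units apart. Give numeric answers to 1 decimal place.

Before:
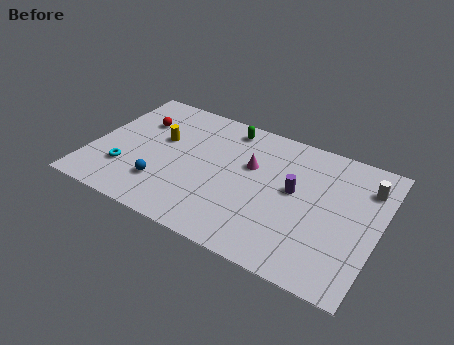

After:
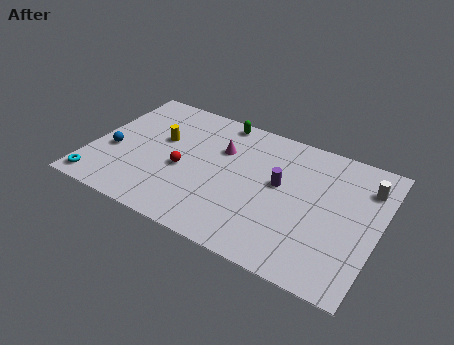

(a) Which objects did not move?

the yellow cylinder and the white cylinder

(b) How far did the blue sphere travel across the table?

3.3

From (4.2, 2.5) to (1.2, 3.8), the blue sphere covered √(3.0² + 1.3²) ≈ 3.3 units.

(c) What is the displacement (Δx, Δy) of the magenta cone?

(-1.7, 0.5)

The magenta cone started near (8.6, 6.0) and ended near (6.9, 6.5).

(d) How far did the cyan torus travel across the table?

2.1

The cyan torus was near (2.1, 2.7) before and (0.8, 1.1) after, so it travelled √(1.3² + 1.6²) ≈ 2.1 units.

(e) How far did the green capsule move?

0.6

The green capsule was near (7.0, 8.3) before and (6.5, 8.7) after, so it travelled √(0.5² + 0.4²) ≈ 0.6 units.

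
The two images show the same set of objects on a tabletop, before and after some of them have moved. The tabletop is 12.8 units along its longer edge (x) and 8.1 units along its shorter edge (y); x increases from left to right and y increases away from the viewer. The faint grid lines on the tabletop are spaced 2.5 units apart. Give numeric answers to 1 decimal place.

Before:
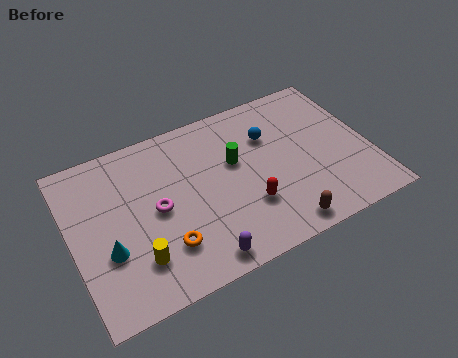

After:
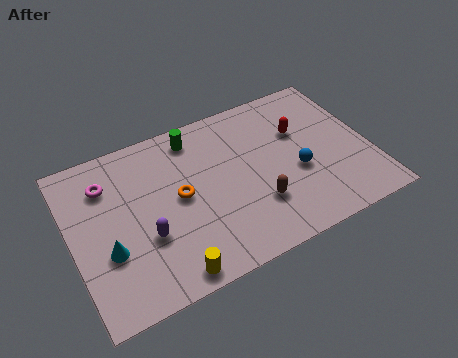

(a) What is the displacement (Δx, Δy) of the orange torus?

(0.9, 2.1)

The orange torus started near (3.7, 2.1) and ended near (4.6, 4.2).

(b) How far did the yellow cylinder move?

1.7

From (2.5, 2.0) to (3.7, 0.8), the yellow cylinder covered √(1.2² + 1.2²) ≈ 1.7 units.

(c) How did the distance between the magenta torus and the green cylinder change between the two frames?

+0.4

They were about 3.6 units apart before and 4.0 after — 0.4 units further apart.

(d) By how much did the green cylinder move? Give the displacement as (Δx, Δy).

(-1.5, 2.0)

The green cylinder started near (7.1, 4.9) and ended near (5.6, 6.9).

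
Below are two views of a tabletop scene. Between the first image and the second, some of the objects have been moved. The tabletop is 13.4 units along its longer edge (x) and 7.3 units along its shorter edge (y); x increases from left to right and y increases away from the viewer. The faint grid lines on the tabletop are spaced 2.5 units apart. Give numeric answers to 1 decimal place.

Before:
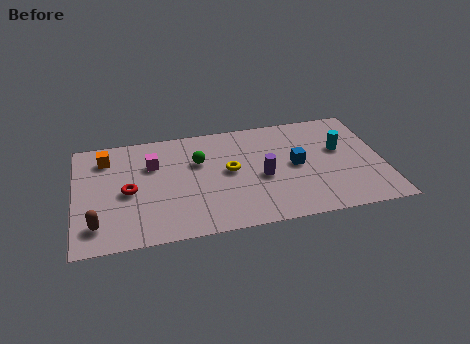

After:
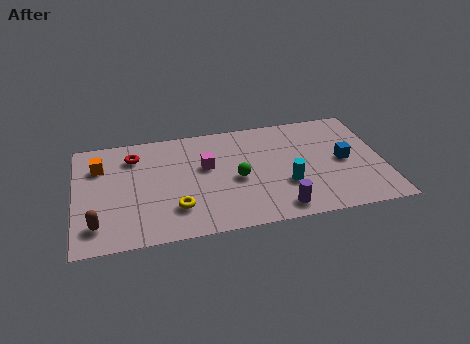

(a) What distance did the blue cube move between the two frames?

2.1

The blue cube moved from about (9.6, 3.7) to (11.7, 3.6), a distance of √(2.1² + 0.1²) ≈ 2.1.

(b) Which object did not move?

the brown capsule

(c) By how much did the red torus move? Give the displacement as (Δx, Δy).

(0.3, 2.3)

The red torus started near (2.3, 3.4) and ended near (2.6, 5.7).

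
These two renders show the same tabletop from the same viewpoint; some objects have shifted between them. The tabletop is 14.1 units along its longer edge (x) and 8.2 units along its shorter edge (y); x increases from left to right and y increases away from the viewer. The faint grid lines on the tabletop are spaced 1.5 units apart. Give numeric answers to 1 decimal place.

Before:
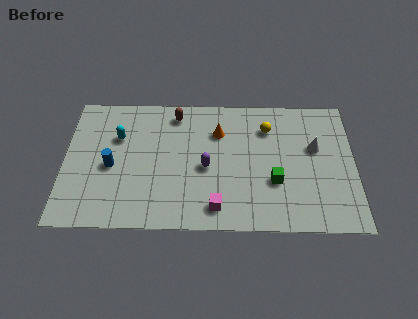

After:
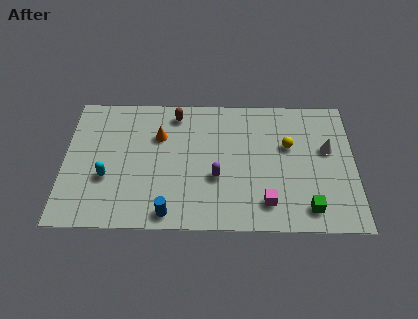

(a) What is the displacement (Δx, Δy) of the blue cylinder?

(2.8, -2.8)

The blue cylinder was at about (2.3, 3.7) and moved to about (5.1, 0.9).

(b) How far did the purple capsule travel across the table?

0.8

The purple capsule was near (6.9, 3.7) before and (7.4, 3.1) after, so it travelled √(0.5² + 0.6²) ≈ 0.8 units.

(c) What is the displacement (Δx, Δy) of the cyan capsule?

(-0.5, -2.5)

From the two frames, the cyan capsule sits at roughly (2.6, 5.5) before and (2.1, 3.0) after.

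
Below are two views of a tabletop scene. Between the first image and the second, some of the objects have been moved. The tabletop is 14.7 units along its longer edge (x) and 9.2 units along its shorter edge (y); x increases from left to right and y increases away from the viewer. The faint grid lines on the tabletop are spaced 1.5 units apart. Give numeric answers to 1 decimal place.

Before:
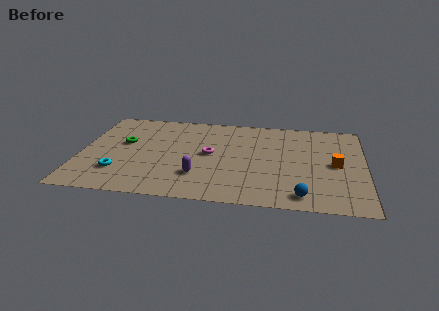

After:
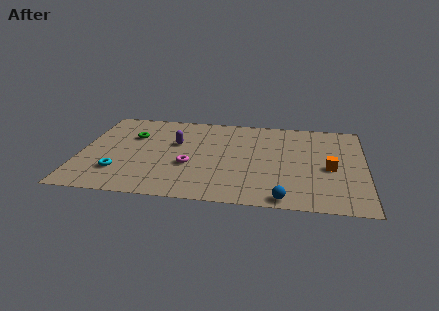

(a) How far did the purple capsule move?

3.5

The purple capsule moved from about (6.2, 2.5) to (4.9, 5.7), a distance of √(1.3² + 3.2²) ≈ 3.5.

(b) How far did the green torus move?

0.9

The green torus moved from about (2.2, 5.4) to (2.6, 6.2), a distance of √(0.4² + 0.8²) ≈ 0.9.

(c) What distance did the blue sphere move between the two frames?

1.0

From (11.5, 1.2) to (10.6, 0.8), the blue sphere covered √(0.9² + 0.4²) ≈ 1.0 units.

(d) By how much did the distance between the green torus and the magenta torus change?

-0.4

Before: roughly 4.5 units apart; after: 4.1. That's 0.4 units closer together.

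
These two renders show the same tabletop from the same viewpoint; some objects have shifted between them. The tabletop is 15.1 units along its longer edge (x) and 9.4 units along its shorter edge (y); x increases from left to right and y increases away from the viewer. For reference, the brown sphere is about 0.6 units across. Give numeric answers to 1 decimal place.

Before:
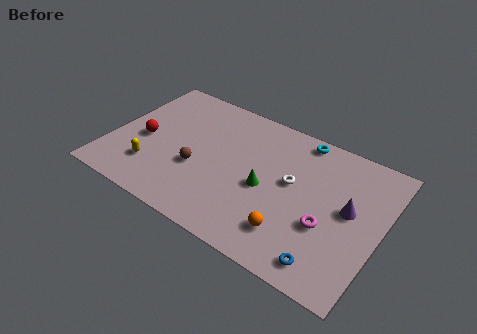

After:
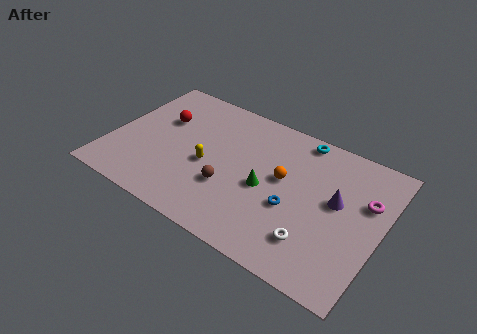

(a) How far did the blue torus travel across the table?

3.3

The blue torus was near (12.7, 1.3) before and (10.4, 3.7) after, so it travelled √(2.3² + 2.4²) ≈ 3.3 units.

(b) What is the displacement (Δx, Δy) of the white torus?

(1.7, -3.1)

The white torus was at about (10.1, 5.3) and moved to about (11.8, 2.2).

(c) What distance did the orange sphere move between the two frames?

3.4

From (10.6, 2.1) to (9.6, 5.3), the orange sphere covered √(1.0² + 3.2²) ≈ 3.4 units.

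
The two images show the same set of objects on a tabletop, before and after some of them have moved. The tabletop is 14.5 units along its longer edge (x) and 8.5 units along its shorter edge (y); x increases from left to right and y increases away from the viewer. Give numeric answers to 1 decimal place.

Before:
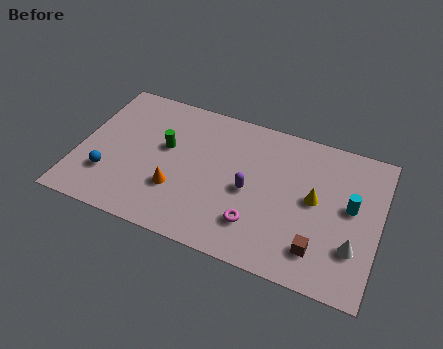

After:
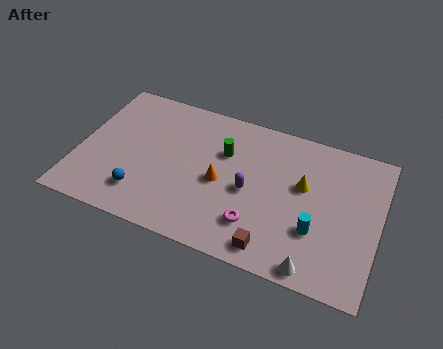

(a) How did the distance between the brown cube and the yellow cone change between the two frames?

+1.4

Before: roughly 2.7 units apart; after: 4.1. That's 1.4 units further apart.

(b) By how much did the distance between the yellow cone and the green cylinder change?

-3.4

The distance was about 7.3 in the first image and 3.9 in the second, so they moved 3.4 units closer together.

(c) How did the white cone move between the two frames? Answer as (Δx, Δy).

(-1.7, -1.7)

The white cone started near (13.4, 2.5) and ended near (11.7, 0.8).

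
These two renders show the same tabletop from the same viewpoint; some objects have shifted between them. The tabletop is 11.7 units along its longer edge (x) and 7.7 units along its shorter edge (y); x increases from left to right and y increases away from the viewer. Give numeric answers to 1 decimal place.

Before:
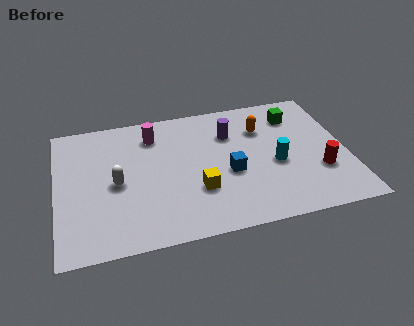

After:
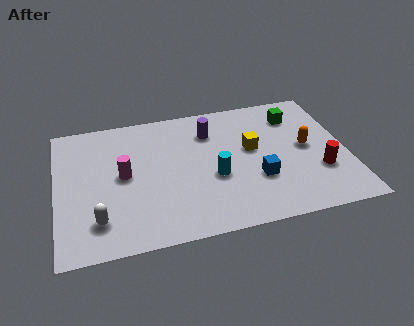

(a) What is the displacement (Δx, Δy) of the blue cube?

(1.1, -0.6)

The blue cube started near (6.9, 3.2) and ended near (8.0, 2.6).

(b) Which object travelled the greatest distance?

the yellow cube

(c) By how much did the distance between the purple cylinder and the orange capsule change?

+2.9

They were about 1.3 units apart before and 4.2 after — 2.9 units further apart.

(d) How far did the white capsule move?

2.1

The white capsule moved from about (2.4, 3.6) to (1.6, 1.7), a distance of √(0.8² + 1.9²) ≈ 2.1.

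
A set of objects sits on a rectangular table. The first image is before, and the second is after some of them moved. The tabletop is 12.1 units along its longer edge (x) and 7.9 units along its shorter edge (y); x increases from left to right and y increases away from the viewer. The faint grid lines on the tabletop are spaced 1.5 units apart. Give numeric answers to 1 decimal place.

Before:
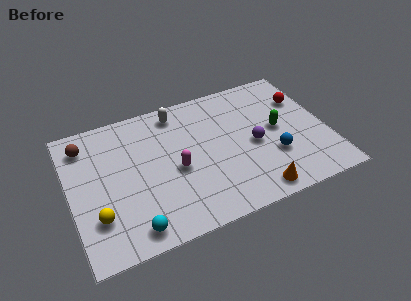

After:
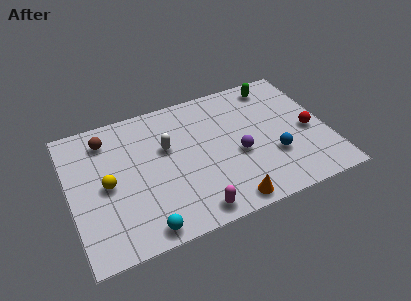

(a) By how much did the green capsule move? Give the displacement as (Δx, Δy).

(0.2, 2.7)

From the two frames, the green capsule sits at roughly (9.8, 4.1) before and (10.0, 6.8) after.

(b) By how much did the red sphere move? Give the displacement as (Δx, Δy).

(0.0, -2.0)

From the two frames, the red sphere sits at roughly (11.2, 5.5) before and (11.2, 3.5) after.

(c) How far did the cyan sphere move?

0.5

The cyan sphere was near (2.6, 1.0) before and (3.1, 0.8) after, so it travelled √(0.5² + 0.2²) ≈ 0.5 units.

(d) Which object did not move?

the blue sphere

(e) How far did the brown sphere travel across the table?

1.0

From (0.9, 6.4) to (1.9, 6.4), the brown sphere covered √(1.0² + 0.0²) ≈ 1.0 units.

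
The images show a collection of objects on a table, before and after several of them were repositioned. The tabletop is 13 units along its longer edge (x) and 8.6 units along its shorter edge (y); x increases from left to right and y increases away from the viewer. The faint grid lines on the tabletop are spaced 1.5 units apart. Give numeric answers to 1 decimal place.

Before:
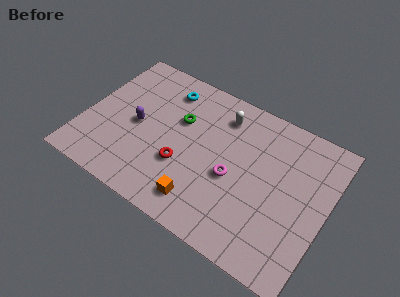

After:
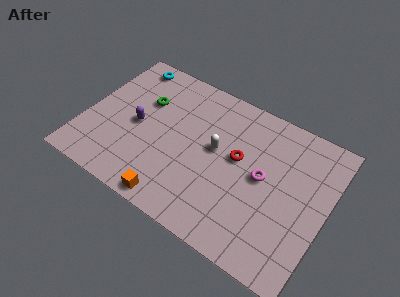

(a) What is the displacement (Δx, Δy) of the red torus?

(2.7, 1.9)

The red torus was at about (5.5, 3.0) and moved to about (8.2, 4.9).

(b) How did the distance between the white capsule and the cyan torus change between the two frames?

+3.0

The distance was about 3.1 in the first image and 6.1 in the second, so they moved 3.0 units further apart.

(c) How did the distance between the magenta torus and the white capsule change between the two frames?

-0.8

Before: roughly 3.4 units apart; after: 2.6. That's 0.8 units closer together.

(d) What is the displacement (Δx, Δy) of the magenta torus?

(1.5, 0.8)

The magenta torus started near (8.1, 3.7) and ended near (9.6, 4.5).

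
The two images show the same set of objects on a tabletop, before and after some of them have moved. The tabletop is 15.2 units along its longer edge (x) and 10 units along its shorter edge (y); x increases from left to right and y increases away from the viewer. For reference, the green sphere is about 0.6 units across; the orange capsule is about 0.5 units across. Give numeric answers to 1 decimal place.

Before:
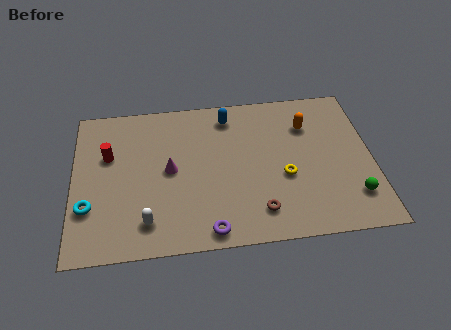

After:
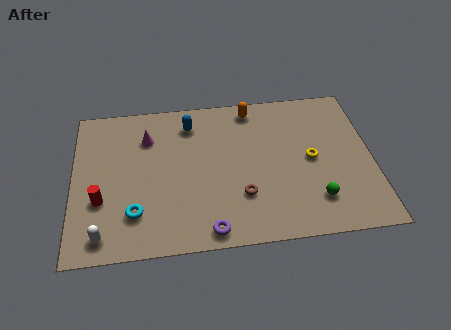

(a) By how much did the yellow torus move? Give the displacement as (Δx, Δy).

(1.4, 1.0)

The yellow torus was at about (10.7, 4.0) and moved to about (12.1, 5.0).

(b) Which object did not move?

the purple torus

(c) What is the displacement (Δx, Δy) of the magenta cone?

(-1.1, 2.3)

The magenta cone started near (4.9, 5.1) and ended near (3.8, 7.4).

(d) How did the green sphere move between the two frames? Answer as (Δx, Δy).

(-1.9, 0.0)

From the two frames, the green sphere sits at roughly (14.1, 2.3) before and (12.2, 2.3) after.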